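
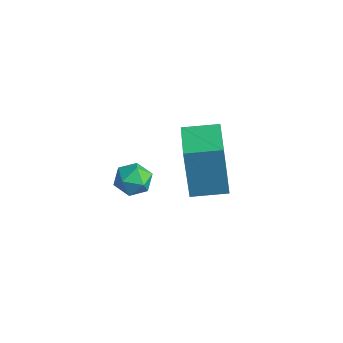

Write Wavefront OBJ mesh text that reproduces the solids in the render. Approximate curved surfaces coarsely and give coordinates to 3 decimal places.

v -0.385 -1.112 -1.561
v -0.189 -1.434 -2.205
v -1.111 -2.046 -1.315
v -0.915 -2.368 -1.959
v -0.418 -2.309 -1.405
v 0.03 -1.732 -1.557
v -1.33 -1.748 -1.963
v -0.882 -1.171 -2.115
v -0.773 -1.827 -2.454
v -0.21 -2.174 -2.109
v -1.09 -1.306 -1.411
v -0.527 -1.653 -1.066
v 2.153 -1.356 0.779
v 1.965 -1.486 2.927
v 2.794 -0.255 0.902
v 2.606 -0.384 3.05
v 3.514 -2.156 0.85
v 3.326 -2.285 2.998
v 4.155 -1.054 0.973
v 3.967 -1.184 3.121
f 1 12 6
f 1 6 2
f 1 2 8
f 1 8 11
f 1 11 12
f 2 6 10
f 6 12 5
f 12 11 3
f 11 8 7
f 8 2 9
f 4 10 5
f 4 5 3
f 4 3 7
f 4 7 9
f 4 9 10
f 5 10 6
f 3 5 12
f 7 3 11
f 9 7 8
f 10 9 2
f 14 16 13
f 17 14 13
f 13 16 15
f 15 17 13
f 14 20 16
f 18 14 17
f 18 20 14
f 16 20 15
f 19 17 15
f 15 20 19
f 19 18 17
f 20 18 19



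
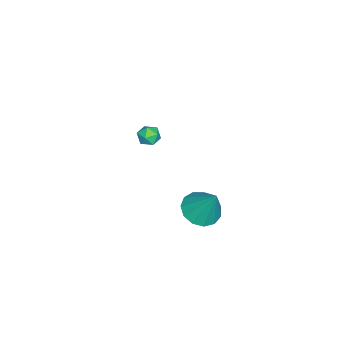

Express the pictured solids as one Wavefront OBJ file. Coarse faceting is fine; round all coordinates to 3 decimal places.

v -4.314 -3.056 -1.154
v -4.018 -2.752 -1.743
v -3.582 -3.968 -1.257
v -3.286 -3.664 -1.846
v -3.182 -3.366 -1.193
v -3.634 -2.802 -1.129
v -3.966 -3.918 -1.871
v -4.418 -3.354 -1.807
v -3.803 -3.285 -2.186
v -3.319 -2.944 -1.767
v -4.281 -3.776 -1.233
v -3.797 -3.435 -0.814
v 3.155 1.753 0.016
v 4.211 1.627 -0.225
v 3.685 2.687 1.844
v 4.045 2.171 -0.455
v 3.596 2.583 -0.536
v 3.008 2.731 -0.441
v 2.466 2.569 -0.201
v 2.143 2.147 0.107
v 2.142 1.601 0.387
v 2.462 1.102 0.549
v 3.003 0.81 0.542
v 3.591 0.818 0.367
v 4.042 1.122 0.082
f 1 12 6
f 1 6 2
f 1 2 8
f 1 8 11
f 1 11 12
f 2 6 10
f 6 12 5
f 12 11 3
f 11 8 7
f 8 2 9
f 4 10 5
f 4 5 3
f 4 3 7
f 4 7 9
f 4 9 10
f 5 10 6
f 3 5 12
f 7 3 11
f 9 7 8
f 10 9 2
f 14 13 16
f 14 16 15
f 16 13 17
f 16 17 15
f 17 13 18
f 17 18 15
f 18 13 19
f 18 19 15
f 19 13 20
f 19 20 15
f 20 13 21
f 20 21 15
f 21 13 22
f 21 22 15
f 22 13 23
f 22 23 15
f 23 13 24
f 23 24 15
f 24 13 25
f 24 25 15
f 25 13 14
f 25 14 15



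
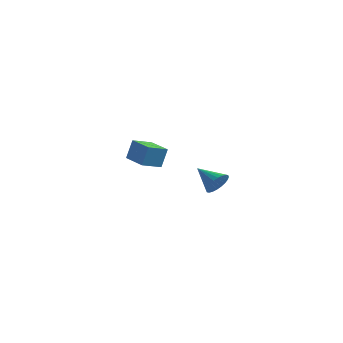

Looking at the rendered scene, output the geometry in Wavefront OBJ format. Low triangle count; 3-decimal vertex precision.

v 4.026 -2.707 1.187
v 4.436 -2.25 1.745
v 2.614 -2.373 1.953
v 4.367 -2.028 1.52
v 4.246 -1.909 1.244
v 4.091 -1.911 0.96
v 3.926 -2.035 0.71
v 3.776 -2.261 0.533
v 3.665 -2.555 0.455
v 3.608 -2.872 0.489
v 3.615 -3.164 0.63
v 3.684 -3.387 0.855
v 3.806 -3.505 1.13
v 3.961 -3.503 1.415
v 4.125 -3.379 1.665
v 4.275 -3.153 1.842
v 4.387 -2.859 1.919
v 4.443 -2.542 1.885
v -5.154 3.406 -0.746
v -4.936 3.805 0.61
v -4.492 4.579 -1.197
v -4.274 4.977 0.159
v -3.586 2.523 -0.739
v -3.368 2.921 0.617
v -2.924 3.695 -1.19
v -2.706 4.094 0.166
f 2 1 4
f 2 4 3
f 4 1 5
f 4 5 3
f 5 1 6
f 5 6 3
f 6 1 7
f 6 7 3
f 7 1 8
f 7 8 3
f 8 1 9
f 8 9 3
f 9 1 10
f 9 10 3
f 10 1 11
f 10 11 3
f 11 1 12
f 11 12 3
f 12 1 13
f 12 13 3
f 13 1 14
f 13 14 3
f 14 1 15
f 14 15 3
f 15 1 16
f 15 16 3
f 16 1 17
f 16 17 3
f 17 1 18
f 17 18 3
f 18 1 2
f 18 2 3
f 20 22 19
f 23 20 19
f 19 22 21
f 21 23 19
f 20 26 22
f 24 20 23
f 24 26 20
f 22 26 21
f 25 23 21
f 21 26 25
f 25 24 23
f 26 24 25



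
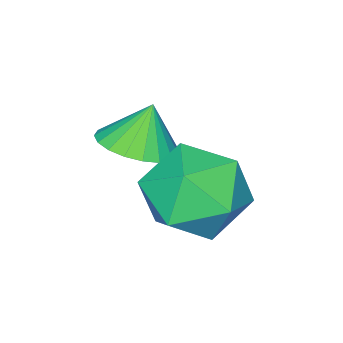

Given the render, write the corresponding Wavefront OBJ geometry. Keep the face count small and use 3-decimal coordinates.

v 0.36 3.836 0.263
v 1.208 4.383 -0.385
v 0.612 2.217 -0.775
v 1.46 2.764 -1.423
v 1.662 2.501 -0.271
v 1.506 3.502 0.37
v 0.314 3.098 -1.53
v 0.158 4.099 -0.889
v 1.179 3.927 -1.493
v 2.012 3.558 -0.715
v -0.192 3.042 -0.445
v 0.641 2.673 0.333
v 1.178 2.062 0.295
v 1.722 2.688 0.481
v 0.782 2.118 1.265
v 1.444 2.867 0.357
v 1.12 2.907 0.222
v 0.805 2.801 0.1
v 0.556 2.567 0.012
v 0.413 2.246 -0.028
v 0.403 1.893 -0.012
v 0.527 1.569 0.057
v 0.764 1.331 0.167
v 1.072 1.219 0.299
v 1.399 1.253 0.431
v 1.687 1.427 0.538
v 1.887 1.71 0.604
v 1.965 2.055 0.616
v 1.907 2.401 0.573
f 1 12 6
f 1 6 2
f 1 2 8
f 1 8 11
f 1 11 12
f 2 6 10
f 6 12 5
f 12 11 3
f 11 8 7
f 8 2 9
f 4 10 5
f 4 5 3
f 4 3 7
f 4 7 9
f 4 9 10
f 5 10 6
f 3 5 12
f 7 3 11
f 9 7 8
f 10 9 2
f 14 13 16
f 14 16 15
f 16 13 17
f 16 17 15
f 17 13 18
f 17 18 15
f 18 13 19
f 18 19 15
f 19 13 20
f 19 20 15
f 20 13 21
f 20 21 15
f 21 13 22
f 21 22 15
f 22 13 23
f 22 23 15
f 23 13 24
f 23 24 15
f 24 13 25
f 24 25 15
f 25 13 26
f 25 26 15
f 26 13 27
f 26 27 15
f 27 13 28
f 27 28 15
f 28 13 29
f 28 29 15
f 29 13 14
f 29 14 15



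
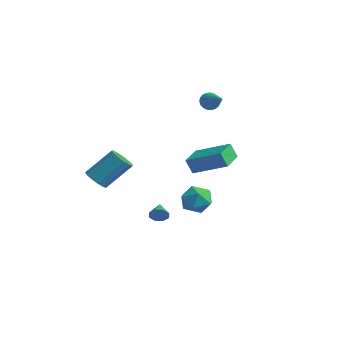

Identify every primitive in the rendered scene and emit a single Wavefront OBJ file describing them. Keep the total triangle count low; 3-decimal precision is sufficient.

v -0.921 4.01 2.491
v -0.664 4.2 1.984
v 0.541 3.73 3.129
v -0.68 4.411 2.115
v -0.739 4.553 2.312
v -0.829 4.601 2.54
v -0.935 4.547 2.759
v -1.039 4.4 2.932
v -1.122 4.186 3.029
v -1.171 3.941 3.032
v -1.176 3.708 2.943
v -1.138 3.528 2.775
v -1.062 3.431 2.558
v -0.961 3.434 2.329
v -0.854 3.537 2.129
v -0.759 3.722 1.991
v -0.691 3.956 1.94
v -0.669 -3.391 -1.38
v -0.257 -3.927 -1.054
v 0.28 -2.665 0.345
v -0.131 -2.129 0.02
v -0.016 -3.753 -1.304
v 0.521 -2.49 0.095
v 0.05 -3.482 -1.574
v 0.588 -2.22 -0.175
v -0.077 -3.187 -1.792
v 0.461 -1.924 -0.393
v -0.362 -2.946 -1.899
v 0.176 -1.684 -0.5
v -0.729 -2.825 -1.868
v -0.191 -1.562 -0.468
v -1.08 -2.855 -1.705
v -0.543 -1.593 -0.306
v -1.321 -3.03 -1.455
v -0.784 -1.767 -0.056
v -1.388 -3.3 -1.185
v -0.85 -2.038 0.214
v -1.261 -3.596 -0.967
v -0.723 -2.333 0.432
v -0.976 -3.836 -0.86
v -0.438 -2.574 0.539
v -0.609 -3.958 -0.892
v -0.071 -2.695 0.508
v 1.197 1.98 -0.891
v 0.93 1.724 -0.016
v 2.812 2.971 -0.108
v 2.545 2.715 0.767
v 2.035 0.705 -1.007
v 1.768 0.449 -0.132
v 3.65 1.696 -0.224
v 3.383 1.44 0.651
v -0.45 1.877 -3.735
v -0.124 2.432 -4.485
v 1.024 1.848 -3.115
v 1.35 2.403 -3.865
v 0.742 2.792 -3.19
v -0.169 2.81 -3.573
v 1.069 1.47 -4.027
v 0.158 1.488 -4.41
v 0.815 2.181 -4.665
v 0.613 2.998 -4.148
v 0.287 1.282 -3.452
v 0.085 2.099 -2.935
v 2.961 -2.053 -2.947
v 3.237 -1.98 -2.489
v 2.219 -1.467 -2.593
v 3.326 -1.695 -2.774
v 3.202 -1.619 -3.161
v 2.936 -1.798 -3.422
v 2.685 -2.126 -3.406
v 2.596 -2.411 -3.12
v 2.721 -2.487 -2.734
v 2.986 -2.308 -2.472
f 2 1 4
f 2 4 3
f 4 1 5
f 4 5 3
f 5 1 6
f 5 6 3
f 6 1 7
f 6 7 3
f 7 1 8
f 7 8 3
f 8 1 9
f 8 9 3
f 9 1 10
f 9 10 3
f 10 1 11
f 10 11 3
f 11 1 12
f 11 12 3
f 12 1 13
f 12 13 3
f 13 1 14
f 13 14 3
f 14 1 15
f 14 15 3
f 15 1 16
f 15 16 3
f 16 1 17
f 16 17 3
f 17 1 2
f 17 2 3
f 19 18 22
f 19 22 20
f 20 22 23
f 20 23 21
f 22 18 24
f 22 24 23
f 23 24 25
f 23 25 21
f 24 18 26
f 24 26 25
f 25 26 27
f 25 27 21
f 26 18 28
f 26 28 27
f 27 28 29
f 27 29 21
f 28 18 30
f 28 30 29
f 29 30 31
f 29 31 21
f 30 18 32
f 30 32 31
f 31 32 33
f 31 33 21
f 32 18 34
f 32 34 33
f 33 34 35
f 33 35 21
f 34 18 36
f 34 36 35
f 35 36 37
f 35 37 21
f 36 18 38
f 36 38 37
f 37 38 39
f 37 39 21
f 38 18 40
f 38 40 39
f 39 40 41
f 39 41 21
f 40 18 42
f 40 42 41
f 41 42 43
f 41 43 21
f 42 18 19
f 42 19 43
f 43 19 20
f 43 20 21
f 45 47 44
f 48 45 44
f 44 47 46
f 46 48 44
f 45 51 47
f 49 45 48
f 49 51 45
f 47 51 46
f 50 48 46
f 46 51 50
f 50 49 48
f 51 49 50
f 52 63 57
f 52 57 53
f 52 53 59
f 52 59 62
f 52 62 63
f 53 57 61
f 57 63 56
f 63 62 54
f 62 59 58
f 59 53 60
f 55 61 56
f 55 56 54
f 55 54 58
f 55 58 60
f 55 60 61
f 56 61 57
f 54 56 63
f 58 54 62
f 60 58 59
f 61 60 53
f 65 64 67
f 65 67 66
f 67 64 68
f 67 68 66
f 68 64 69
f 68 69 66
f 69 64 70
f 69 70 66
f 70 64 71
f 70 71 66
f 71 64 72
f 71 72 66
f 72 64 73
f 72 73 66
f 73 64 65
f 73 65 66



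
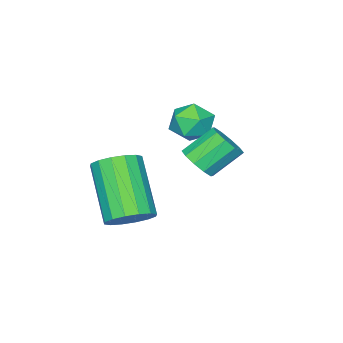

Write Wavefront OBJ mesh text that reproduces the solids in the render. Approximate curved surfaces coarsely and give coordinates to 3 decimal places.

v 1.191 0.364 3.582
v 1.585 0.283 4.027
v 0.842 0.735 4.764
v 0.449 0.816 4.318
v 1.644 0.619 3.882
v 0.901 1.071 4.619
v 1.531 0.857 3.621
v 0.788 1.309 4.358
v 1.288 0.907 3.346
v 0.545 1.359 4.083
v 1.008 0.75 3.16
v 0.265 1.202 3.897
v 0.798 0.445 3.136
v 0.055 0.897 3.873
v 0.739 0.109 3.281
v -0.004 0.561 4.018
v 0.852 -0.129 3.542
v 0.109 0.323 4.279
v 1.095 -0.179 3.817
v 0.352 0.273 4.554
v 1.375 -0.022 4.003
v 0.632 0.43 4.74
v 1.882 -1.417 0.952
v 2.556 -1.467 1.278
v 1.752 -2.693 2.753
v 1.078 -2.643 2.428
v 2.387 -1.158 1.442
v 1.583 -2.384 2.918
v 2.083 -0.919 1.476
v 1.28 -2.145 2.951
v 1.726 -0.813 1.369
v 0.922 -2.039 2.844
v 1.41 -0.869 1.15
v 0.606 -2.095 2.626
v 1.22 -1.072 0.878
v 0.416 -2.298 2.354
v 1.208 -1.367 0.627
v 0.404 -2.593 2.102
v 1.377 -1.676 0.462
v 0.573 -2.902 1.938
v 1.68 -1.915 0.429
v 0.877 -3.141 1.904
v 2.038 -2.021 0.536
v 1.234 -3.247 2.011
v 2.354 -1.965 0.754
v 1.55 -3.191 2.23
v 2.544 -1.762 1.026
v 1.74 -2.988 2.502
v -0.643 -1.045 3.911
v -0.282 -1.316 3.33
v -1.538 -1.804 3.71
v -1.177 -2.075 3.129
v -0.924 -2.197 3.809
v -0.371 -1.728 3.934
v -1.449 -1.392 3.106
v -0.896 -0.923 3.231
v -0.78 -1.531 2.833
v -0.456 -2.029 3.267
v -1.364 -1.091 3.773
v -1.04 -1.589 4.207
f 2 1 5
f 2 5 3
f 3 5 6
f 3 6 4
f 5 1 7
f 5 7 6
f 6 7 8
f 6 8 4
f 7 1 9
f 7 9 8
f 8 9 10
f 8 10 4
f 9 1 11
f 9 11 10
f 10 11 12
f 10 12 4
f 11 1 13
f 11 13 12
f 12 13 14
f 12 14 4
f 13 1 15
f 13 15 14
f 14 15 16
f 14 16 4
f 15 1 17
f 15 17 16
f 16 17 18
f 16 18 4
f 17 1 19
f 17 19 18
f 18 19 20
f 18 20 4
f 19 1 21
f 19 21 20
f 20 21 22
f 20 22 4
f 21 1 2
f 21 2 22
f 22 2 3
f 22 3 4
f 24 23 27
f 24 27 25
f 25 27 28
f 25 28 26
f 27 23 29
f 27 29 28
f 28 29 30
f 28 30 26
f 29 23 31
f 29 31 30
f 30 31 32
f 30 32 26
f 31 23 33
f 31 33 32
f 32 33 34
f 32 34 26
f 33 23 35
f 33 35 34
f 34 35 36
f 34 36 26
f 35 23 37
f 35 37 36
f 36 37 38
f 36 38 26
f 37 23 39
f 37 39 38
f 38 39 40
f 38 40 26
f 39 23 41
f 39 41 40
f 40 41 42
f 40 42 26
f 41 23 43
f 41 43 42
f 42 43 44
f 42 44 26
f 43 23 45
f 43 45 44
f 44 45 46
f 44 46 26
f 45 23 47
f 45 47 46
f 46 47 48
f 46 48 26
f 47 23 24
f 47 24 48
f 48 24 25
f 48 25 26
f 49 60 54
f 49 54 50
f 49 50 56
f 49 56 59
f 49 59 60
f 50 54 58
f 54 60 53
f 60 59 51
f 59 56 55
f 56 50 57
f 52 58 53
f 52 53 51
f 52 51 55
f 52 55 57
f 52 57 58
f 53 58 54
f 51 53 60
f 55 51 59
f 57 55 56
f 58 57 50



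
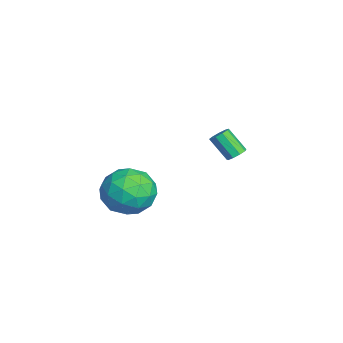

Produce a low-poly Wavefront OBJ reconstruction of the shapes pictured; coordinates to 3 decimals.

v -3.079 3.907 -0.32
v -2.619 3.71 -0.223
v -3.141 2.996 0.797
v -3.601 3.193 0.7
v -2.664 4.003 -0.04
v -3.186 3.29 0.98
v -2.903 4.252 0.011
v -3.425 3.538 1.032
v -3.225 4.339 -0.092
v -3.746 3.626 0.928
v -3.478 4.224 -0.302
v -4 3.51 0.718
v -3.545 3.96 -0.521
v -4.067 3.247 0.499
v -3.394 3.672 -0.645
v -3.915 2.958 0.375
v -3.095 3.493 -0.618
v -3.617 2.779 0.402
v -2.789 3.508 -0.451
v -3.311 2.794 0.569
v 1.281 -0.344 -0.134
v 2.473 -0.686 -0.12
v 0.967 -1.374 1.56
v 2.159 -1.716 1.574
v 1.851 -0.532 1.782
v 2.045 0.104 0.734
v 1.395 -2.164 0.706
v 1.589 -1.528 -0.342
v 2.544 -1.811 0.398
v 2.826 -0.802 1.064
v 0.614 -1.258 0.376
v 0.896 -0.249 1.042
v 1.905 -0.425 -0.276
v 1.535 -1.635 1.716
v 1.354 -0.939 1.838
v 2.055 -1.14 1.846
v 1.653 0.04 0.226
v 2.354 -0.161 0.234
v 1.988 -0.07 1.353
v 1.086 -1.899 1.206
v 1.787 -2.1 1.214
v 1.385 -0.92 -0.406
v 2.086 -1.121 -0.398
v 1.452 -1.99 0.087
v 2.647 -1.287 0.037
v 2.463 -1.892 1.033
v 2.014 -2.156 0.523
v 2.128 -1.782 -0.093
v 2.813 -0.694 0.428
v 2.628 -1.299 1.424
v 2.447 -0.603 1.546
v 2.561 -0.229 0.93
v 2.854 -1.355 0.733
v 0.812 -0.761 0.016
v 0.627 -1.366 1.012
v 0.879 -1.831 0.51
v 0.993 -1.457 -0.106
v 0.977 -0.168 0.407
v 0.793 -0.773 1.403
v 1.312 -0.278 1.533
v 1.426 0.096 0.917
v 0.586 -0.705 0.707
f 2 1 5
f 2 5 3
f 3 5 6
f 3 6 4
f 5 1 7
f 5 7 6
f 6 7 8
f 6 8 4
f 7 1 9
f 7 9 8
f 8 9 10
f 8 10 4
f 9 1 11
f 9 11 10
f 10 11 12
f 10 12 4
f 11 1 13
f 11 13 12
f 12 13 14
f 12 14 4
f 13 1 15
f 13 15 14
f 14 15 16
f 14 16 4
f 15 1 17
f 15 17 16
f 16 17 18
f 16 18 4
f 17 1 19
f 17 19 18
f 18 19 20
f 18 20 4
f 19 1 2
f 19 2 20
f 20 2 3
f 20 3 4
f 21 58 37
f 58 32 61
f 37 61 26
f 58 61 37
f 21 37 33
f 37 26 38
f 33 38 22
f 37 38 33
f 21 33 42
f 33 22 43
f 42 43 28
f 33 43 42
f 21 42 54
f 42 28 57
f 54 57 31
f 42 57 54
f 21 54 58
f 54 31 62
f 58 62 32
f 54 62 58
f 22 38 49
f 38 26 52
f 49 52 30
f 38 52 49
f 26 61 39
f 61 32 60
f 39 60 25
f 61 60 39
f 32 62 59
f 62 31 55
f 59 55 23
f 62 55 59
f 31 57 56
f 57 28 44
f 56 44 27
f 57 44 56
f 28 43 48
f 43 22 45
f 48 45 29
f 43 45 48
f 24 50 36
f 50 30 51
f 36 51 25
f 50 51 36
f 24 36 34
f 36 25 35
f 34 35 23
f 36 35 34
f 24 34 41
f 34 23 40
f 41 40 27
f 34 40 41
f 24 41 46
f 41 27 47
f 46 47 29
f 41 47 46
f 24 46 50
f 46 29 53
f 50 53 30
f 46 53 50
f 25 51 39
f 51 30 52
f 39 52 26
f 51 52 39
f 23 35 59
f 35 25 60
f 59 60 32
f 35 60 59
f 27 40 56
f 40 23 55
f 56 55 31
f 40 55 56
f 29 47 48
f 47 27 44
f 48 44 28
f 47 44 48
f 30 53 49
f 53 29 45
f 49 45 22
f 53 45 49



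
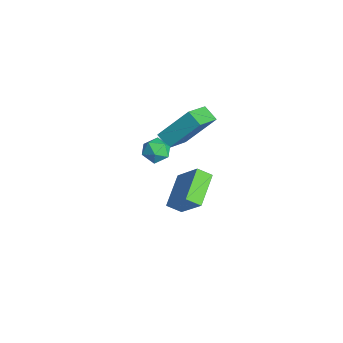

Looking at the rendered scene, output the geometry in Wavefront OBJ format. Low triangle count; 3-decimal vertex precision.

v 2.699 0.087 2.137
v 3.101 0.524 1.72
v 3.279 -0.844 1.72
v 3.681 -0.407 1.303
v 3.762 -0.397 2.024
v 3.404 0.179 2.282
v 2.976 -0.499 1.158
v 2.618 0.077 1.416
v 3.272 0.162 1.115
v 3.758 0.225 1.65
v 2.622 -0.545 1.79
v 3.108 -0.482 2.325
v 1.256 1.907 -0.096
v 0.544 1.601 0.322
v 1.584 3.273 1.465
v 0.872 2.968 1.882
v 2.208 0.772 0.698
v 1.496 0.467 1.115
v 2.536 2.139 2.258
v 1.824 1.833 2.676
v 0.342 2.595 -4.275
v 0.072 1.932 -3.816
v 1.525 3.146 -2.786
v 1.255 2.483 -2.327
v 1.705 1.557 -4.973
v 1.435 0.894 -4.514
v 2.888 2.108 -3.484
v 2.618 1.445 -3.025
f 1 12 6
f 1 6 2
f 1 2 8
f 1 8 11
f 1 11 12
f 2 6 10
f 6 12 5
f 12 11 3
f 11 8 7
f 8 2 9
f 4 10 5
f 4 5 3
f 4 3 7
f 4 7 9
f 4 9 10
f 5 10 6
f 3 5 12
f 7 3 11
f 9 7 8
f 10 9 2
f 14 16 13
f 17 14 13
f 13 16 15
f 15 17 13
f 14 20 16
f 18 14 17
f 18 20 14
f 16 20 15
f 19 17 15
f 15 20 19
f 19 18 17
f 20 18 19
f 22 24 21
f 25 22 21
f 21 24 23
f 23 25 21
f 22 28 24
f 26 22 25
f 26 28 22
f 24 28 23
f 27 25 23
f 23 28 27
f 27 26 25
f 28 26 27



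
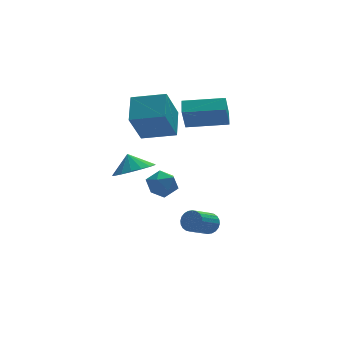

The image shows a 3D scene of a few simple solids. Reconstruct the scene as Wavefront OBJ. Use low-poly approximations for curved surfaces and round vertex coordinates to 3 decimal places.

v 1.86 2.346 2.137
v 2.341 3.703 2.984
v 0.28 3.143 1.757
v 0.761 4.5 2.603
v 2.699 3.16 0.357
v 3.18 4.517 1.203
v 1.119 3.957 -0.024
v 1.6 5.314 0.823
v -0.017 1.21 -0.65
v 0.595 2.05 -0.979
v -0.203 1.69 0.23
v 0.117 2.171 -1.146
v -0.393 2.073 -1.2
v -0.816 1.776 -1.128
v -1.056 1.35 -0.947
v -1.058 0.892 -0.697
v -0.822 0.506 -0.437
v -0.401 0.282 -0.226
v 0.108 0.271 -0.111
v 0.589 0.474 -0.121
v 0.93 0.846 -0.251
v 1.055 1.302 -0.473
v 0.934 1.736 -0.736
v 3.013 2.778 1.037
v 2.66 2.259 2.366
v 3.252 3.563 1.407
v 2.898 3.043 2.736
v 5.002 2.057 1.284
v 4.648 1.537 2.613
v 5.24 2.841 1.654
v 4.887 2.322 2.983
v 3.249 -0.227 -4.072
v 3.64 -0.691 -3.903
v 2.562 -1.338 -3.18
v 2.171 -0.873 -3.348
v 3.67 -0.534 -3.717
v 2.592 -1.18 -2.994
v 3.636 -0.329 -3.585
v 2.558 -0.975 -2.862
v 3.543 -0.109 -3.527
v 2.465 -0.755 -2.804
v 3.406 0.093 -3.552
v 2.328 -0.553 -2.829
v 3.244 0.246 -3.656
v 2.166 -0.4 -2.933
v 3.083 0.328 -3.823
v 2.005 -0.318 -3.1
v 2.948 0.325 -4.028
v 1.87 -0.321 -3.305
v 2.858 0.238 -4.24
v 1.78 -0.409 -3.517
v 2.828 0.08 -4.426
v 1.75 -0.566 -3.703
v 2.862 -0.125 -4.558
v 1.784 -0.771 -3.835
v 2.955 -0.345 -4.616
v 1.877 -0.991 -3.893
v 3.092 -0.547 -4.591
v 2.014 -1.193 -3.868
v 3.254 -0.7 -4.487
v 2.176 -1.346 -3.764
v 3.415 -0.782 -4.32
v 2.337 -1.428 -3.597
v 3.55 -0.779 -4.115
v 2.472 -1.425 -3.392
v -0.254 -1.616 0.23
v 0.377 -1.114 0.029
v 0.503 -2.686 -0.069
v 1.134 -2.184 -0.27
v 0.893 -2.253 0.523
v 0.426 -1.591 0.707
v 0.454 -2.209 -0.747
v -0.013 -1.547 -0.563
v 0.815 -1.48 -0.575
v 1.086 -1.508 0.21
v -0.206 -2.292 -0.25
v 0.065 -2.32 0.535
f 2 4 1
f 5 2 1
f 1 4 3
f 3 5 1
f 2 8 4
f 6 2 5
f 6 8 2
f 4 8 3
f 7 5 3
f 3 8 7
f 7 6 5
f 8 6 7
f 10 9 12
f 10 12 11
f 12 9 13
f 12 13 11
f 13 9 14
f 13 14 11
f 14 9 15
f 14 15 11
f 15 9 16
f 15 16 11
f 16 9 17
f 16 17 11
f 17 9 18
f 17 18 11
f 18 9 19
f 18 19 11
f 19 9 20
f 19 20 11
f 20 9 21
f 20 21 11
f 21 9 22
f 21 22 11
f 22 9 23
f 22 23 11
f 23 9 10
f 23 10 11
f 25 27 24
f 28 25 24
f 24 27 26
f 26 28 24
f 25 31 27
f 29 25 28
f 29 31 25
f 27 31 26
f 30 28 26
f 26 31 30
f 30 29 28
f 31 29 30
f 33 32 36
f 33 36 34
f 34 36 37
f 34 37 35
f 36 32 38
f 36 38 37
f 37 38 39
f 37 39 35
f 38 32 40
f 38 40 39
f 39 40 41
f 39 41 35
f 40 32 42
f 40 42 41
f 41 42 43
f 41 43 35
f 42 32 44
f 42 44 43
f 43 44 45
f 43 45 35
f 44 32 46
f 44 46 45
f 45 46 47
f 45 47 35
f 46 32 48
f 46 48 47
f 47 48 49
f 47 49 35
f 48 32 50
f 48 50 49
f 49 50 51
f 49 51 35
f 50 32 52
f 50 52 51
f 51 52 53
f 51 53 35
f 52 32 54
f 52 54 53
f 53 54 55
f 53 55 35
f 54 32 56
f 54 56 55
f 55 56 57
f 55 57 35
f 56 32 58
f 56 58 57
f 57 58 59
f 57 59 35
f 58 32 60
f 58 60 59
f 59 60 61
f 59 61 35
f 60 32 62
f 60 62 61
f 61 62 63
f 61 63 35
f 62 32 64
f 62 64 63
f 63 64 65
f 63 65 35
f 64 32 33
f 64 33 65
f 65 33 34
f 65 34 35
f 66 77 71
f 66 71 67
f 66 67 73
f 66 73 76
f 66 76 77
f 67 71 75
f 71 77 70
f 77 76 68
f 76 73 72
f 73 67 74
f 69 75 70
f 69 70 68
f 69 68 72
f 69 72 74
f 69 74 75
f 70 75 71
f 68 70 77
f 72 68 76
f 74 72 73
f 75 74 67



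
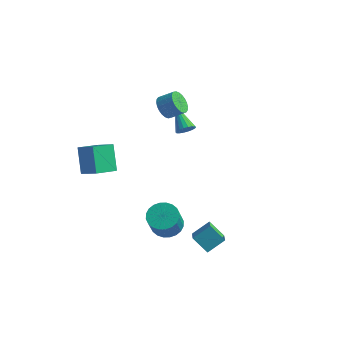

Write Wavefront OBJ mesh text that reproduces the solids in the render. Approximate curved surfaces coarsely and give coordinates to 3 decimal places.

v -2.088 2.541 3.075
v -1.615 2.424 2.479
v -0.818 2.742 3.049
v -1.292 2.859 3.645
v -1.696 2.71 2.434
v -0.9 3.028 3.004
v -1.838 2.97 2.486
v -1.041 3.287 3.057
v -2.017 3.165 2.628
v -1.22 3.482 3.199
v -2.207 3.264 2.838
v -1.411 3.582 3.409
v -2.379 3.254 3.084
v -1.583 3.572 3.655
v -2.507 3.135 3.329
v -1.711 3.453 3.9
v -2.571 2.926 3.535
v -1.775 3.243 4.105
v -2.562 2.658 3.671
v -1.765 2.976 4.241
v -2.48 2.372 3.716
v -1.684 2.69 4.286
v -2.339 2.113 3.663
v -1.542 2.43 4.234
v -2.16 1.918 3.521
v -1.363 2.235 4.092
v -1.969 1.818 3.311
v -1.173 2.136 3.882
v -1.797 1.828 3.065
v -1.001 2.146 3.636
v -1.669 1.947 2.82
v -0.873 2.265 3.391
v -1.605 2.157 2.615
v -0.809 2.474 3.185
v 1.056 -2.189 -2.143
v 1.763 -1.663 -1.957
v 2.01 -2.485 -0.571
v 1.304 -3.011 -0.757
v 1.502 -1.484 -1.804
v 1.749 -2.306 -0.419
v 1.173 -1.413 -1.703
v 1.421 -2.235 -0.317
v 0.827 -1.459 -1.669
v 1.074 -2.281 -0.283
v 0.516 -1.617 -1.707
v 0.763 -2.439 -0.321
v 0.286 -1.862 -1.811
v 0.534 -2.684 -0.425
v 0.174 -2.156 -1.966
v 0.422 -2.978 -0.58
v 0.197 -2.456 -2.148
v 0.444 -3.278 -0.762
v 0.35 -2.715 -2.329
v 0.597 -3.537 -0.943
v 0.611 -2.894 -2.481
v 0.858 -3.716 -1.096
v 0.939 -2.965 -2.583
v 1.187 -3.787 -1.197
v 1.286 -2.919 -2.617
v 1.533 -3.741 -1.231
v 1.597 -2.761 -2.579
v 1.844 -3.583 -1.193
v 1.826 -2.516 -2.475
v 2.074 -3.338 -1.089
v 1.938 -2.222 -2.32
v 2.186 -3.044 -0.934
v 1.916 -1.922 -2.138
v 2.163 -2.744 -0.752
v -4.359 -2.54 2.125
v -3.194 -2.784 2.823
v -3.873 -1.331 1.737
v -2.708 -1.575 2.435
v -3.672 -3.265 0.725
v -2.507 -3.509 1.423
v -3.186 -2.056 0.337
v -2.021 -2.3 1.035
v -1.137 3.238 1.137
v -0.741 3.661 1.252
v -2.403 4.122 2.243
v -0.864 3.752 1.038
v -1.041 3.742 0.844
v -1.237 3.631 0.708
v -1.413 3.443 0.657
v -1.534 3.215 0.701
v -1.576 2.99 0.831
v -1.532 2.816 1.022
v -1.409 2.724 1.235
v -1.232 2.735 1.429
v -1.037 2.845 1.565
v -0.861 3.033 1.616
v -0.739 3.262 1.572
v -0.697 3.486 1.442
v 3.451 -2.064 -3.115
v 2.57 -2.112 -2.316
v 4.022 -1.255 -2.437
v 3.142 -1.303 -1.638
v 4.078 -3.037 -2.482
v 3.198 -3.085 -1.683
v 4.65 -2.228 -1.804
v 3.769 -2.276 -1.005
f 2 1 5
f 2 5 3
f 3 5 6
f 3 6 4
f 5 1 7
f 5 7 6
f 6 7 8
f 6 8 4
f 7 1 9
f 7 9 8
f 8 9 10
f 8 10 4
f 9 1 11
f 9 11 10
f 10 11 12
f 10 12 4
f 11 1 13
f 11 13 12
f 12 13 14
f 12 14 4
f 13 1 15
f 13 15 14
f 14 15 16
f 14 16 4
f 15 1 17
f 15 17 16
f 16 17 18
f 16 18 4
f 17 1 19
f 17 19 18
f 18 19 20
f 18 20 4
f 19 1 21
f 19 21 20
f 20 21 22
f 20 22 4
f 21 1 23
f 21 23 22
f 22 23 24
f 22 24 4
f 23 1 25
f 23 25 24
f 24 25 26
f 24 26 4
f 25 1 27
f 25 27 26
f 26 27 28
f 26 28 4
f 27 1 29
f 27 29 28
f 28 29 30
f 28 30 4
f 29 1 31
f 29 31 30
f 30 31 32
f 30 32 4
f 31 1 33
f 31 33 32
f 32 33 34
f 32 34 4
f 33 1 2
f 33 2 34
f 34 2 3
f 34 3 4
f 36 35 39
f 36 39 37
f 37 39 40
f 37 40 38
f 39 35 41
f 39 41 40
f 40 41 42
f 40 42 38
f 41 35 43
f 41 43 42
f 42 43 44
f 42 44 38
f 43 35 45
f 43 45 44
f 44 45 46
f 44 46 38
f 45 35 47
f 45 47 46
f 46 47 48
f 46 48 38
f 47 35 49
f 47 49 48
f 48 49 50
f 48 50 38
f 49 35 51
f 49 51 50
f 50 51 52
f 50 52 38
f 51 35 53
f 51 53 52
f 52 53 54
f 52 54 38
f 53 35 55
f 53 55 54
f 54 55 56
f 54 56 38
f 55 35 57
f 55 57 56
f 56 57 58
f 56 58 38
f 57 35 59
f 57 59 58
f 58 59 60
f 58 60 38
f 59 35 61
f 59 61 60
f 60 61 62
f 60 62 38
f 61 35 63
f 61 63 62
f 62 63 64
f 62 64 38
f 63 35 65
f 63 65 64
f 64 65 66
f 64 66 38
f 65 35 67
f 65 67 66
f 66 67 68
f 66 68 38
f 67 35 36
f 67 36 68
f 68 36 37
f 68 37 38
f 70 72 69
f 73 70 69
f 69 72 71
f 71 73 69
f 70 76 72
f 74 70 73
f 74 76 70
f 72 76 71
f 75 73 71
f 71 76 75
f 75 74 73
f 76 74 75
f 78 77 80
f 78 80 79
f 80 77 81
f 80 81 79
f 81 77 82
f 81 82 79
f 82 77 83
f 82 83 79
f 83 77 84
f 83 84 79
f 84 77 85
f 84 85 79
f 85 77 86
f 85 86 79
f 86 77 87
f 86 87 79
f 87 77 88
f 87 88 79
f 88 77 89
f 88 89 79
f 89 77 90
f 89 90 79
f 90 77 91
f 90 91 79
f 91 77 92
f 91 92 79
f 92 77 78
f 92 78 79
f 94 96 93
f 97 94 93
f 93 96 95
f 95 97 93
f 94 100 96
f 98 94 97
f 98 100 94
f 96 100 95
f 99 97 95
f 95 100 99
f 99 98 97
f 100 98 99



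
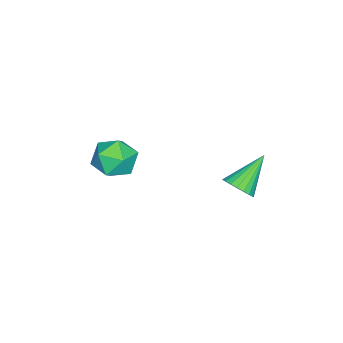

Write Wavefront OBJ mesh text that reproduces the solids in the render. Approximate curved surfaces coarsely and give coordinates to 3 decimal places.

v 0.442 2.806 -3.216
v 1.004 2.985 -2.632
v -1.102 3.434 -1.924
v 0.982 3.283 -2.804
v 0.866 3.499 -3.047
v 0.677 3.595 -3.319
v 0.448 3.555 -3.574
v 0.217 3.385 -3.767
v 0.026 3.115 -3.864
v -0.094 2.792 -3.85
v -0.121 2.471 -3.726
v -0.05 2.208 -3.514
v 0.106 2.048 -3.251
v 0.32 2.02 -2.981
v 0.555 2.127 -2.753
v 0.77 2.352 -2.604
v 0.929 2.655 -2.561
v 1.608 -2.152 -2.044
v 2.07 -2.795 -2.916
v -0.09 -2.965 -2.344
v 0.372 -3.608 -3.216
v 0.684 -3.818 -2.1
v 1.733 -3.315 -1.914
v 0.247 -2.445 -3.346
v 1.296 -1.942 -3.16
v 1.229 -2.976 -3.72
v 1.499 -3.825 -2.95
v 0.481 -1.935 -2.31
v 0.751 -2.784 -1.54
f 2 1 4
f 2 4 3
f 4 1 5
f 4 5 3
f 5 1 6
f 5 6 3
f 6 1 7
f 6 7 3
f 7 1 8
f 7 8 3
f 8 1 9
f 8 9 3
f 9 1 10
f 9 10 3
f 10 1 11
f 10 11 3
f 11 1 12
f 11 12 3
f 12 1 13
f 12 13 3
f 13 1 14
f 13 14 3
f 14 1 15
f 14 15 3
f 15 1 16
f 15 16 3
f 16 1 17
f 16 17 3
f 17 1 2
f 17 2 3
f 18 29 23
f 18 23 19
f 18 19 25
f 18 25 28
f 18 28 29
f 19 23 27
f 23 29 22
f 29 28 20
f 28 25 24
f 25 19 26
f 21 27 22
f 21 22 20
f 21 20 24
f 21 24 26
f 21 26 27
f 22 27 23
f 20 22 29
f 24 20 28
f 26 24 25
f 27 26 19



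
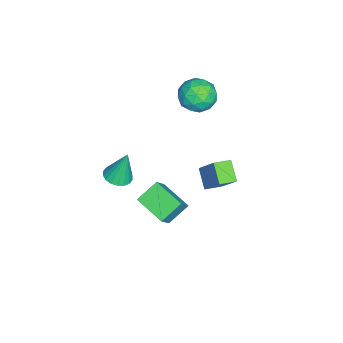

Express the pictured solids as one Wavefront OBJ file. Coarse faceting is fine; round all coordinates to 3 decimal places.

v 3.799 -1.559 0.988
v 4.477 -1.384 0.979
v 3.701 -1.101 2.632
v 4.336 -1.119 0.897
v 4.088 -0.941 0.833
v 3.784 -0.885 0.799
v 3.482 -0.963 0.803
v 3.243 -1.158 0.843
v 3.114 -1.433 0.912
v 3.121 -1.733 0.996
v 3.262 -1.999 1.078
v 3.509 -2.177 1.143
v 3.814 -2.233 1.176
v 4.115 -2.155 1.172
v 4.354 -1.959 1.132
v 4.483 -1.684 1.063
v 0.882 -0.154 -2.433
v 1.732 -0.292 -1.38
v 1.706 1.229 -2.916
v 2.555 1.091 -1.862
v 1.685 -0.891 -3.178
v 2.534 -1.029 -2.124
v 2.508 0.492 -3.66
v 3.358 0.354 -2.607
v -1.469 1.272 -4.988
v -2.32 0.781 -4.248
v -2.022 2.005 -5.137
v -2.872 1.514 -4.397
v -0.668 2.186 -3.463
v -1.518 1.695 -2.723
v -1.22 2.919 -3.612
v -2.071 2.428 -2.872
v -2.417 1.587 1.332
v -1.677 1.128 1.863
v -3.223 0.152 1.217
v -2.483 -0.307 1.748
v -3.099 0.365 2.206
v -2.6 1.252 2.278
v -2.3 0.028 0.802
v -1.801 0.915 0.874
v -1.604 0.165 1.536
v -2.098 0.373 2.404
v -2.802 0.907 0.676
v -3.296 1.115 1.544
v -1.976 1.483 1.608
v -2.924 -0.203 1.472
v -3.286 0.191 1.742
v -2.851 -0.078 2.054
v -2.519 1.556 1.851
v -2.084 1.286 2.164
v -2.92 0.838 2.365
v -2.816 -0.006 0.916
v -2.381 -0.276 1.229
v -2.049 1.358 1.026
v -1.614 1.089 1.338
v -1.98 0.442 0.715
v -1.498 0.648 1.728
v -1.973 -0.196 1.66
v -1.865 0.001 1.104
v -1.571 0.522 1.146
v -1.789 0.77 2.238
v -2.263 -0.074 2.17
v -2.625 0.321 2.439
v -2.332 0.843 2.481
v -1.746 0.204 2.045
v -2.637 1.354 0.91
v -3.111 0.51 0.842
v -2.568 0.437 0.599
v -2.275 0.959 0.641
v -2.927 1.476 1.42
v -3.402 0.632 1.352
v -3.329 0.758 1.934
v -3.035 1.279 1.976
v -3.154 1.076 1.035
f 2 1 4
f 2 4 3
f 4 1 5
f 4 5 3
f 5 1 6
f 5 6 3
f 6 1 7
f 6 7 3
f 7 1 8
f 7 8 3
f 8 1 9
f 8 9 3
f 9 1 10
f 9 10 3
f 10 1 11
f 10 11 3
f 11 1 12
f 11 12 3
f 12 1 13
f 12 13 3
f 13 1 14
f 13 14 3
f 14 1 15
f 14 15 3
f 15 1 16
f 15 16 3
f 16 1 2
f 16 2 3
f 18 20 17
f 21 18 17
f 17 20 19
f 19 21 17
f 18 24 20
f 22 18 21
f 22 24 18
f 20 24 19
f 23 21 19
f 19 24 23
f 23 22 21
f 24 22 23
f 26 28 25
f 29 26 25
f 25 28 27
f 27 29 25
f 26 32 28
f 30 26 29
f 30 32 26
f 28 32 27
f 31 29 27
f 27 32 31
f 31 30 29
f 32 30 31
f 33 70 49
f 70 44 73
f 49 73 38
f 70 73 49
f 33 49 45
f 49 38 50
f 45 50 34
f 49 50 45
f 33 45 54
f 45 34 55
f 54 55 40
f 45 55 54
f 33 54 66
f 54 40 69
f 66 69 43
f 54 69 66
f 33 66 70
f 66 43 74
f 70 74 44
f 66 74 70
f 34 50 61
f 50 38 64
f 61 64 42
f 50 64 61
f 38 73 51
f 73 44 72
f 51 72 37
f 73 72 51
f 44 74 71
f 74 43 67
f 71 67 35
f 74 67 71
f 43 69 68
f 69 40 56
f 68 56 39
f 69 56 68
f 40 55 60
f 55 34 57
f 60 57 41
f 55 57 60
f 36 62 48
f 62 42 63
f 48 63 37
f 62 63 48
f 36 48 46
f 48 37 47
f 46 47 35
f 48 47 46
f 36 46 53
f 46 35 52
f 53 52 39
f 46 52 53
f 36 53 58
f 53 39 59
f 58 59 41
f 53 59 58
f 36 58 62
f 58 41 65
f 62 65 42
f 58 65 62
f 37 63 51
f 63 42 64
f 51 64 38
f 63 64 51
f 35 47 71
f 47 37 72
f 71 72 44
f 47 72 71
f 39 52 68
f 52 35 67
f 68 67 43
f 52 67 68
f 41 59 60
f 59 39 56
f 60 56 40
f 59 56 60
f 42 65 61
f 65 41 57
f 61 57 34
f 65 57 61



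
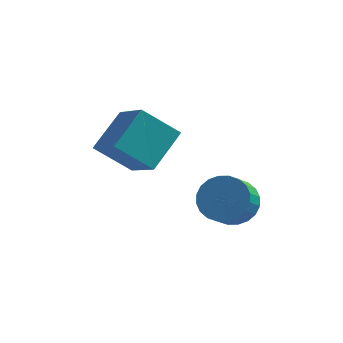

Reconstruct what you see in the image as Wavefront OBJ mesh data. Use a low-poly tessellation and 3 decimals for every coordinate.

v -4.499 -3.324 -0.418
v -3.783 -1.929 0.6
v -5.511 -2.012 -1.503
v -4.795 -0.617 -0.484
v -3.145 -3.203 -1.536
v -2.429 -1.808 -0.517
v -4.157 -1.891 -2.62
v -3.441 -0.496 -1.602
v -0.632 -1.284 -4.35
v 0.222 -1.748 -4.583
v -0.033 -2.62 -3.783
v -0.888 -2.156 -3.55
v 0.339 -1.515 -4.292
v 0.084 -2.387 -3.492
v 0.307 -1.247 -4.01
v 0.052 -2.119 -3.21
v 0.133 -0.985 -3.779
v -0.122 -1.857 -2.98
v -0.158 -0.768 -3.636
v -0.413 -1.64 -2.837
v -0.522 -0.63 -3.601
v -0.777 -1.502 -2.802
v -0.902 -0.592 -3.68
v -1.157 -1.463 -2.881
v -1.241 -0.658 -3.861
v -1.496 -1.53 -3.062
v -1.487 -0.82 -4.117
v -1.742 -1.692 -3.317
v -1.604 -1.053 -4.408
v -1.859 -1.925 -3.608
v -1.572 -1.321 -4.69
v -1.827 -2.193 -3.89
v -1.398 -1.583 -4.92
v -1.653 -2.455 -4.121
v -1.107 -1.8 -5.063
v -1.362 -2.672 -4.264
v -0.743 -1.938 -5.098
v -0.998 -2.81 -4.299
v -0.363 -1.977 -5.019
v -0.618 -2.848 -4.22
v -0.024 -1.91 -4.838
v -0.279 -2.782 -4.039
f 2 4 1
f 5 2 1
f 1 4 3
f 3 5 1
f 2 8 4
f 6 2 5
f 6 8 2
f 4 8 3
f 7 5 3
f 3 8 7
f 7 6 5
f 8 6 7
f 10 9 13
f 10 13 11
f 11 13 14
f 11 14 12
f 13 9 15
f 13 15 14
f 14 15 16
f 14 16 12
f 15 9 17
f 15 17 16
f 16 17 18
f 16 18 12
f 17 9 19
f 17 19 18
f 18 19 20
f 18 20 12
f 19 9 21
f 19 21 20
f 20 21 22
f 20 22 12
f 21 9 23
f 21 23 22
f 22 23 24
f 22 24 12
f 23 9 25
f 23 25 24
f 24 25 26
f 24 26 12
f 25 9 27
f 25 27 26
f 26 27 28
f 26 28 12
f 27 9 29
f 27 29 28
f 28 29 30
f 28 30 12
f 29 9 31
f 29 31 30
f 30 31 32
f 30 32 12
f 31 9 33
f 31 33 32
f 32 33 34
f 32 34 12
f 33 9 35
f 33 35 34
f 34 35 36
f 34 36 12
f 35 9 37
f 35 37 36
f 36 37 38
f 36 38 12
f 37 9 39
f 37 39 38
f 38 39 40
f 38 40 12
f 39 9 41
f 39 41 40
f 40 41 42
f 40 42 12
f 41 9 10
f 41 10 42
f 42 10 11
f 42 11 12



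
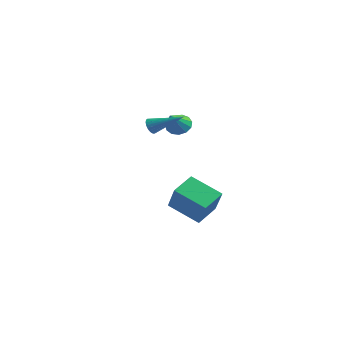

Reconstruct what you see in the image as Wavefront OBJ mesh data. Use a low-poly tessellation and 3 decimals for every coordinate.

v -1.946 -0.317 -5.475
v -3.731 -0.96 -4.464
v -2.093 1.124 -4.818
v -3.878 0.48 -3.806
v -0.802 -0.94 -3.854
v -2.587 -1.584 -2.842
v -0.949 0.5 -3.196
v -2.734 -0.143 -2.185
v -1.623 -4.213 2.796
v -1.301 -4.505 2.476
v -0.037 -3.367 3.624
v -1.331 -4.333 2.358
v -1.405 -4.143 2.307
v -1.513 -3.964 2.33
v -1.638 -3.822 2.424
v -1.76 -3.74 2.574
v -1.862 -3.73 2.758
v -1.927 -3.793 2.948
v -1.946 -3.921 3.115
v -1.916 -4.093 3.233
v -1.842 -4.283 3.285
v -1.734 -4.462 3.262
v -1.609 -4.604 3.168
v -1.487 -4.686 3.017
v -1.385 -4.696 2.833
v -1.32 -4.633 2.643
v -3.703 -0.164 1.507
v -2.97 0.083 1.407
v -3.157 -1.356 2.573
v -3.132 0.311 1.746
v -3.475 0.389 2.009
v -3.891 0.291 2.113
v -4.247 0.049 2.024
v -4.431 -0.261 1.772
v -4.383 -0.539 1.435
v -4.12 -0.699 1.122
v -3.724 -0.688 0.931
v -3.322 -0.511 0.922
v -3.041 -0.224 1.1
f 2 4 1
f 5 2 1
f 1 4 3
f 3 5 1
f 2 8 4
f 6 2 5
f 6 8 2
f 4 8 3
f 7 5 3
f 3 8 7
f 7 6 5
f 8 6 7
f 10 9 12
f 10 12 11
f 12 9 13
f 12 13 11
f 13 9 14
f 13 14 11
f 14 9 15
f 14 15 11
f 15 9 16
f 15 16 11
f 16 9 17
f 16 17 11
f 17 9 18
f 17 18 11
f 18 9 19
f 18 19 11
f 19 9 20
f 19 20 11
f 20 9 21
f 20 21 11
f 21 9 22
f 21 22 11
f 22 9 23
f 22 23 11
f 23 9 24
f 23 24 11
f 24 9 25
f 24 25 11
f 25 9 26
f 25 26 11
f 26 9 10
f 26 10 11
f 28 27 30
f 28 30 29
f 30 27 31
f 30 31 29
f 31 27 32
f 31 32 29
f 32 27 33
f 32 33 29
f 33 27 34
f 33 34 29
f 34 27 35
f 34 35 29
f 35 27 36
f 35 36 29
f 36 27 37
f 36 37 29
f 37 27 38
f 37 38 29
f 38 27 39
f 38 39 29
f 39 27 28
f 39 28 29



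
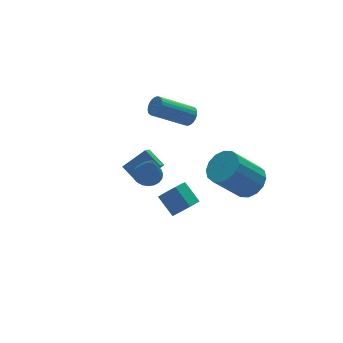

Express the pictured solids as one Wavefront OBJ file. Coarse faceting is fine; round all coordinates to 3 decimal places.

v 1.819 2.101 1.61
v 2.074 1.829 2.054
v 0.355 2.246 3.294
v 0.101 2.519 2.85
v 2.147 2.041 2.085
v 0.428 2.458 3.325
v 2.171 2.262 2.043
v 0.452 2.68 3.283
v 2.14 2.459 1.935
v 0.422 2.876 3.175
v 2.062 2.601 1.778
v 0.343 3.018 3.017
v 1.946 2.667 1.595
v 0.227 3.085 2.835
v 1.811 2.647 1.414
v 0.092 3.064 2.654
v 1.677 2.544 1.264
v -0.042 2.961 2.503
v 1.565 2.374 1.166
v -0.154 2.791 2.406
v 1.492 2.162 1.135
v -0.227 2.579 2.375
v 1.468 1.94 1.177
v -0.251 2.358 2.417
v 1.498 1.744 1.285
v -0.22 2.161 2.525
v 1.577 1.602 1.443
v -0.142 2.019 2.682
v 1.693 1.535 1.625
v -0.026 1.953 2.865
v 1.828 1.556 1.806
v 0.109 1.973 3.046
v 1.962 1.659 1.957
v 0.243 2.076 3.196
v 2.178 -3.063 0.553
v 2.902 -3.201 1.184
v 1.526 -2.956 2.817
v 0.802 -2.817 2.187
v 2.894 -2.706 1.103
v 1.517 -2.46 2.736
v 2.694 -2.306 0.874
v 1.317 -2.06 2.507
v 2.356 -2.109 0.559
v 0.979 -1.863 2.193
v 1.97 -2.168 0.243
v 0.593 -1.922 1.876
v 1.64 -2.466 0.01
v 0.264 -2.22 1.643
v 1.454 -2.924 -0.077
v 0.078 -2.679 1.556
v 1.463 -3.42 0.004
v 0.086 -3.174 1.637
v 1.663 -3.82 0.233
v 0.286 -3.574 1.866
v 2.001 -4.017 0.547
v 0.624 -3.771 2.181
v 2.387 -3.958 0.864
v 1.01 -3.712 2.497
v 2.716 -3.66 1.097
v 1.34 -3.414 2.73
v 0.063 -0.679 -2.665
v 0.858 -0.606 -2.526
v 0.631 0.432 -1.777
v -0.163 0.359 -1.915
v 0.674 -0.286 -3.024
v 0.447 0.752 -2.275
v 0.132 -0.197 -3.312
v -0.095 0.841 -2.563
v -0.45 -0.39 -3.22
v -0.677 0.648 -2.471
v -0.731 -0.752 -2.803
v -0.958 0.286 -2.054
v -0.547 -1.072 -2.305
v -0.774 -0.034 -1.556
v -0.005 -1.161 -2.017
v -0.232 -0.123 -1.268
v 0.577 -0.968 -2.109
v 0.35 0.07 -1.36
v -2.956 -2.446 3.037
v -2.475 -2.932 2.887
v -3.084 -3.094 4.723
v -2.318 -2.727 2.978
v -2.258 -2.48 3.077
v -2.304 -2.228 3.171
v -2.45 -2.009 3.244
v -2.673 -1.856 3.286
v -2.938 -1.793 3.29
v -3.207 -1.83 3.255
v -3.437 -1.96 3.187
v -3.594 -2.165 3.097
v -3.654 -2.412 2.997
v -3.607 -2.664 2.904
v -3.462 -2.884 2.831
v -3.239 -3.036 2.789
v -2.973 -3.099 2.785
v -2.705 -3.062 2.82
v -1.077 -0.165 0.868
v -1.386 0.772 1.439
v -2.267 -0.056 0.046
v -2.576 0.88 0.618
v -0.504 0.48 0.122
v -0.813 1.416 0.694
v -1.694 0.588 -0.699
v -2.003 1.525 -0.128
f 2 1 5
f 2 5 3
f 3 5 6
f 3 6 4
f 5 1 7
f 5 7 6
f 6 7 8
f 6 8 4
f 7 1 9
f 7 9 8
f 8 9 10
f 8 10 4
f 9 1 11
f 9 11 10
f 10 11 12
f 10 12 4
f 11 1 13
f 11 13 12
f 12 13 14
f 12 14 4
f 13 1 15
f 13 15 14
f 14 15 16
f 14 16 4
f 15 1 17
f 15 17 16
f 16 17 18
f 16 18 4
f 17 1 19
f 17 19 18
f 18 19 20
f 18 20 4
f 19 1 21
f 19 21 20
f 20 21 22
f 20 22 4
f 21 1 23
f 21 23 22
f 22 23 24
f 22 24 4
f 23 1 25
f 23 25 24
f 24 25 26
f 24 26 4
f 25 1 27
f 25 27 26
f 26 27 28
f 26 28 4
f 27 1 29
f 27 29 28
f 28 29 30
f 28 30 4
f 29 1 31
f 29 31 30
f 30 31 32
f 30 32 4
f 31 1 33
f 31 33 32
f 32 33 34
f 32 34 4
f 33 1 2
f 33 2 34
f 34 2 3
f 34 3 4
f 36 35 39
f 36 39 37
f 37 39 40
f 37 40 38
f 39 35 41
f 39 41 40
f 40 41 42
f 40 42 38
f 41 35 43
f 41 43 42
f 42 43 44
f 42 44 38
f 43 35 45
f 43 45 44
f 44 45 46
f 44 46 38
f 45 35 47
f 45 47 46
f 46 47 48
f 46 48 38
f 47 35 49
f 47 49 48
f 48 49 50
f 48 50 38
f 49 35 51
f 49 51 50
f 50 51 52
f 50 52 38
f 51 35 53
f 51 53 52
f 52 53 54
f 52 54 38
f 53 35 55
f 53 55 54
f 54 55 56
f 54 56 38
f 55 35 57
f 55 57 56
f 56 57 58
f 56 58 38
f 57 35 59
f 57 59 58
f 58 59 60
f 58 60 38
f 59 35 36
f 59 36 60
f 60 36 37
f 60 37 38
f 62 61 65
f 62 65 63
f 63 65 66
f 63 66 64
f 65 61 67
f 65 67 66
f 66 67 68
f 66 68 64
f 67 61 69
f 67 69 68
f 68 69 70
f 68 70 64
f 69 61 71
f 69 71 70
f 70 71 72
f 70 72 64
f 71 61 73
f 71 73 72
f 72 73 74
f 72 74 64
f 73 61 75
f 73 75 74
f 74 75 76
f 74 76 64
f 75 61 77
f 75 77 76
f 76 77 78
f 76 78 64
f 77 61 62
f 77 62 78
f 78 62 63
f 78 63 64
f 80 79 82
f 80 82 81
f 82 79 83
f 82 83 81
f 83 79 84
f 83 84 81
f 84 79 85
f 84 85 81
f 85 79 86
f 85 86 81
f 86 79 87
f 86 87 81
f 87 79 88
f 87 88 81
f 88 79 89
f 88 89 81
f 89 79 90
f 89 90 81
f 90 79 91
f 90 91 81
f 91 79 92
f 91 92 81
f 92 79 93
f 92 93 81
f 93 79 94
f 93 94 81
f 94 79 95
f 94 95 81
f 95 79 96
f 95 96 81
f 96 79 80
f 96 80 81
f 98 100 97
f 101 98 97
f 97 100 99
f 99 101 97
f 98 104 100
f 102 98 101
f 102 104 98
f 100 104 99
f 103 101 99
f 99 104 103
f 103 102 101
f 104 102 103



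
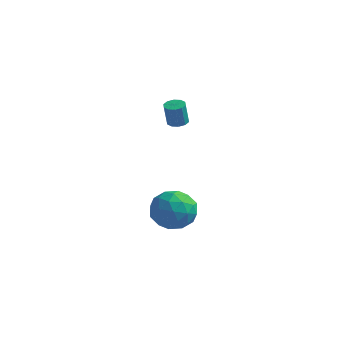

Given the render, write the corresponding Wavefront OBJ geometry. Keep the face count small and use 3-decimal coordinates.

v 0.026 -2.696 2.622
v 0.528 -2.5 2.655
v 0.576 -2.827 3.871
v 0.074 -3.024 3.838
v 0.315 -2.253 2.73
v 0.364 -2.581 3.946
v -0.007 -2.176 2.764
v 0.041 -2.504 3.979
v -0.318 -2.298 2.743
v -0.269 -2.625 3.959
v -0.497 -2.571 2.677
v -0.448 -2.899 3.892
v -0.476 -2.893 2.589
v -0.428 -3.22 3.805
v -0.264 -3.139 2.514
v -0.215 -3.467 3.73
v 0.059 -3.216 2.481
v 0.107 -3.544 3.696
v 0.369 -3.095 2.501
v 0.418 -3.422 3.717
v 0.548 -2.821 2.568
v 0.597 -3.149 3.783
v 0.86 -2.583 -2.634
v 1.424 -3.349 -3.43
v -0.364 -4.071 -2.07
v 0.2 -4.837 -2.866
v 0.803 -4.435 -1.86
v 1.56 -3.515 -2.208
v -0.5 -3.905 -3.292
v 0.257 -2.985 -3.64
v 0.584 -4.166 -3.837
v 1.389 -4.493 -2.952
v -0.329 -2.927 -2.548
v 0.476 -3.254 -1.663
v 1.25 -2.835 -3.081
v -0.19 -4.585 -2.419
v 0.165 -4.348 -1.827
v 0.497 -4.798 -2.295
v 1.329 -2.933 -2.363
v 1.661 -3.383 -2.831
v 1.296 -4.021 -1.908
v -0.601 -4.037 -2.669
v -0.269 -4.487 -3.137
v 0.563 -2.622 -3.205
v 0.895 -3.072 -3.673
v -0.236 -3.399 -3.592
v 1.087 -3.766 -3.789
v 0.368 -4.64 -3.457
v -0.044 -4.093 -3.707
v 0.401 -3.552 -3.912
v 1.561 -3.958 -3.268
v 0.841 -4.833 -2.937
v 1.196 -4.596 -2.345
v 1.64 -4.056 -2.55
v 1.067 -4.439 -3.507
v 0.219 -2.587 -2.563
v -0.501 -3.462 -2.232
v -0.58 -3.364 -2.95
v -0.136 -2.824 -3.155
v 0.692 -2.78 -2.043
v -0.027 -3.654 -1.711
v 0.659 -3.868 -1.588
v 1.104 -3.327 -1.793
v -0.007 -2.981 -1.993
f 2 1 5
f 2 5 3
f 3 5 6
f 3 6 4
f 5 1 7
f 5 7 6
f 6 7 8
f 6 8 4
f 7 1 9
f 7 9 8
f 8 9 10
f 8 10 4
f 9 1 11
f 9 11 10
f 10 11 12
f 10 12 4
f 11 1 13
f 11 13 12
f 12 13 14
f 12 14 4
f 13 1 15
f 13 15 14
f 14 15 16
f 14 16 4
f 15 1 17
f 15 17 16
f 16 17 18
f 16 18 4
f 17 1 19
f 17 19 18
f 18 19 20
f 18 20 4
f 19 1 21
f 19 21 20
f 20 21 22
f 20 22 4
f 21 1 2
f 21 2 22
f 22 2 3
f 22 3 4
f 23 60 39
f 60 34 63
f 39 63 28
f 60 63 39
f 23 39 35
f 39 28 40
f 35 40 24
f 39 40 35
f 23 35 44
f 35 24 45
f 44 45 30
f 35 45 44
f 23 44 56
f 44 30 59
f 56 59 33
f 44 59 56
f 23 56 60
f 56 33 64
f 60 64 34
f 56 64 60
f 24 40 51
f 40 28 54
f 51 54 32
f 40 54 51
f 28 63 41
f 63 34 62
f 41 62 27
f 63 62 41
f 34 64 61
f 64 33 57
f 61 57 25
f 64 57 61
f 33 59 58
f 59 30 46
f 58 46 29
f 59 46 58
f 30 45 50
f 45 24 47
f 50 47 31
f 45 47 50
f 26 52 38
f 52 32 53
f 38 53 27
f 52 53 38
f 26 38 36
f 38 27 37
f 36 37 25
f 38 37 36
f 26 36 43
f 36 25 42
f 43 42 29
f 36 42 43
f 26 43 48
f 43 29 49
f 48 49 31
f 43 49 48
f 26 48 52
f 48 31 55
f 52 55 32
f 48 55 52
f 27 53 41
f 53 32 54
f 41 54 28
f 53 54 41
f 25 37 61
f 37 27 62
f 61 62 34
f 37 62 61
f 29 42 58
f 42 25 57
f 58 57 33
f 42 57 58
f 31 49 50
f 49 29 46
f 50 46 30
f 49 46 50
f 32 55 51
f 55 31 47
f 51 47 24
f 55 47 51



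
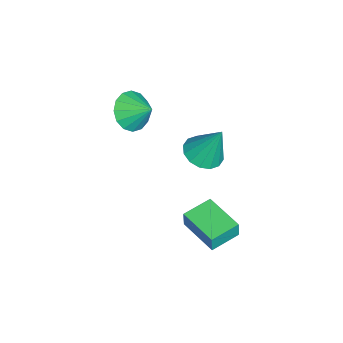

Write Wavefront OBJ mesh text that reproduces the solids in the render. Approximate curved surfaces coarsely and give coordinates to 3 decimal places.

v -1.755 -1.748 0.814
v -0.956 -1.569 0.093
v -1.285 -0.732 1.586
v -1.383 -1.242 -0.077
v -1.91 -1.05 -0.009
v -2.395 -1.046 0.279
v -2.708 -1.23 0.711
v -2.766 -1.552 1.17
v -2.553 -1.927 1.534
v -2.126 -2.254 1.705
v -1.599 -2.446 1.637
v -1.114 -2.45 1.348
v -0.801 -2.266 0.916
v -0.743 -1.944 0.457
v 2.092 2.479 -1.767
v 2.212 2.472 -0.875
v 3.419 3.926 -1.934
v 3.539 3.919 -1.042
v 3.161 1.481 -1.918
v 3.281 1.474 -1.026
v 4.488 2.928 -2.085
v 4.608 2.921 -1.193
v -1.299 1.598 -1.263
v -0.771 0.791 -0.963
v -1.081 2.462 0.683
v -0.414 1.123 -1.151
v -0.295 1.583 -1.369
v -0.444 2.047 -1.558
v -0.822 2.391 -1.668
v -1.328 2.522 -1.67
v -1.827 2.406 -1.562
v -2.183 2.073 -1.375
v -2.303 1.613 -1.157
v -2.154 1.149 -0.968
v -1.776 0.805 -0.858
v -1.269 0.674 -0.856
f 2 1 4
f 2 4 3
f 4 1 5
f 4 5 3
f 5 1 6
f 5 6 3
f 6 1 7
f 6 7 3
f 7 1 8
f 7 8 3
f 8 1 9
f 8 9 3
f 9 1 10
f 9 10 3
f 10 1 11
f 10 11 3
f 11 1 12
f 11 12 3
f 12 1 13
f 12 13 3
f 13 1 14
f 13 14 3
f 14 1 2
f 14 2 3
f 16 18 15
f 19 16 15
f 15 18 17
f 17 19 15
f 16 22 18
f 20 16 19
f 20 22 16
f 18 22 17
f 21 19 17
f 17 22 21
f 21 20 19
f 22 20 21
f 24 23 26
f 24 26 25
f 26 23 27
f 26 27 25
f 27 23 28
f 27 28 25
f 28 23 29
f 28 29 25
f 29 23 30
f 29 30 25
f 30 23 31
f 30 31 25
f 31 23 32
f 31 32 25
f 32 23 33
f 32 33 25
f 33 23 34
f 33 34 25
f 34 23 35
f 34 35 25
f 35 23 36
f 35 36 25
f 36 23 24
f 36 24 25



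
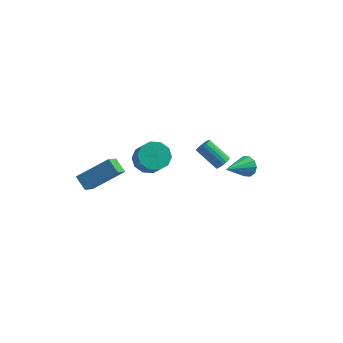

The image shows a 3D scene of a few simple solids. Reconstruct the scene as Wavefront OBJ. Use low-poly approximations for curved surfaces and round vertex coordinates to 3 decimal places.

v 4.37 -1.185 1.993
v 4.642 -1.581 1.57
v 3.57 -2.475 2.687
v 4.879 -1.558 1.885
v 4.922 -1.393 2.242
v 4.754 -1.148 2.503
v 4.44 -0.917 2.57
v 4.099 -0.789 2.415
v 3.861 -0.812 2.1
v 3.819 -0.977 1.743
v 3.986 -1.222 1.482
v 4.301 -1.453 1.415
v -3.026 -3.761 0.797
v -3.122 -4.758 1.595
v -3.626 -3.291 1.312
v -3.722 -4.288 2.11
v -1.518 -3.032 1.89
v -1.614 -4.029 2.688
v -2.118 -2.562 2.405
v -2.214 -3.559 3.203
v -0.912 -0.662 1.005
v -0.529 -1.214 0.406
v -0.006 -1.97 1.435
v -0.388 -1.418 2.035
v -0.168 -0.807 0.52
v 0.356 -1.563 1.55
v -0.09 -0.345 0.82
v 0.433 -1.101 1.849
v -0.326 -0.004 1.191
v 0.197 -0.76 2.22
v -0.786 0.085 1.49
v -0.263 -0.67 2.52
v -1.294 -0.11 1.605
v -0.771 -0.866 2.634
v -1.656 -0.517 1.49
v -1.132 -1.273 2.52
v -1.733 -0.979 1.191
v -1.21 -1.735 2.22
v -1.497 -1.32 0.82
v -0.974 -2.076 1.849
v -1.037 -1.41 0.52
v -0.514 -2.165 1.55
v 2.415 2.186 -1.101
v 2.731 2.154 -0.715
v 1.541 2.482 0.287
v 1.225 2.514 -0.099
v 2.743 2.369 -0.771
v 1.553 2.697 0.231
v 2.69 2.548 -0.893
v 1.5 2.876 0.109
v 2.583 2.655 -1.056
v 1.392 2.983 -0.054
v 2.442 2.669 -1.227
v 1.252 2.997 -0.225
v 2.296 2.587 -1.374
v 1.106 2.916 -0.372
v 2.173 2.426 -1.467
v 0.983 2.754 -0.465
v 2.099 2.218 -1.487
v 0.909 2.546 -0.485
v 2.087 2.003 -1.431
v 0.897 2.331 -0.429
v 2.14 1.824 -1.309
v 0.95 2.152 -0.307
v 2.248 1.717 -1.146
v 1.057 2.045 -0.144
v 2.388 1.703 -0.975
v 1.198 2.031 0.027
v 2.534 1.784 -0.828
v 1.344 2.113 0.174
v 2.657 1.946 -0.735
v 1.467 2.274 0.267
f 2 1 4
f 2 4 3
f 4 1 5
f 4 5 3
f 5 1 6
f 5 6 3
f 6 1 7
f 6 7 3
f 7 1 8
f 7 8 3
f 8 1 9
f 8 9 3
f 9 1 10
f 9 10 3
f 10 1 11
f 10 11 3
f 11 1 12
f 11 12 3
f 12 1 2
f 12 2 3
f 14 16 13
f 17 14 13
f 13 16 15
f 15 17 13
f 14 20 16
f 18 14 17
f 18 20 14
f 16 20 15
f 19 17 15
f 15 20 19
f 19 18 17
f 20 18 19
f 22 21 25
f 22 25 23
f 23 25 26
f 23 26 24
f 25 21 27
f 25 27 26
f 26 27 28
f 26 28 24
f 27 21 29
f 27 29 28
f 28 29 30
f 28 30 24
f 29 21 31
f 29 31 30
f 30 31 32
f 30 32 24
f 31 21 33
f 31 33 32
f 32 33 34
f 32 34 24
f 33 21 35
f 33 35 34
f 34 35 36
f 34 36 24
f 35 21 37
f 35 37 36
f 36 37 38
f 36 38 24
f 37 21 39
f 37 39 38
f 38 39 40
f 38 40 24
f 39 21 41
f 39 41 40
f 40 41 42
f 40 42 24
f 41 21 22
f 41 22 42
f 42 22 23
f 42 23 24
f 44 43 47
f 44 47 45
f 45 47 48
f 45 48 46
f 47 43 49
f 47 49 48
f 48 49 50
f 48 50 46
f 49 43 51
f 49 51 50
f 50 51 52
f 50 52 46
f 51 43 53
f 51 53 52
f 52 53 54
f 52 54 46
f 53 43 55
f 53 55 54
f 54 55 56
f 54 56 46
f 55 43 57
f 55 57 56
f 56 57 58
f 56 58 46
f 57 43 59
f 57 59 58
f 58 59 60
f 58 60 46
f 59 43 61
f 59 61 60
f 60 61 62
f 60 62 46
f 61 43 63
f 61 63 62
f 62 63 64
f 62 64 46
f 63 43 65
f 63 65 64
f 64 65 66
f 64 66 46
f 65 43 67
f 65 67 66
f 66 67 68
f 66 68 46
f 67 43 69
f 67 69 68
f 68 69 70
f 68 70 46
f 69 43 71
f 69 71 70
f 70 71 72
f 70 72 46
f 71 43 44
f 71 44 72
f 72 44 45
f 72 45 46



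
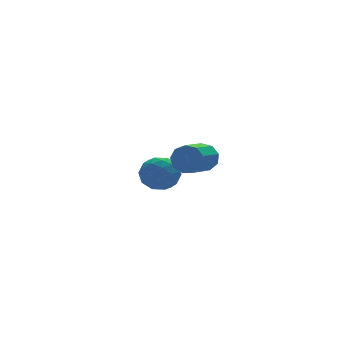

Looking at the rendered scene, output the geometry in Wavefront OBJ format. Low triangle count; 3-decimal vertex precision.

v -3.092 -1.809 3.74
v -2.708 -1.97 4.411
v -4.043 -2.992 4.931
v -4.428 -2.831 4.26
v -3.018 -1.532 4.476
v -4.353 -2.554 4.996
v -3.362 -1.224 4.197
v -4.698 -2.246 4.717
v -3.581 -1.189 3.704
v -4.916 -2.211 4.223
v -3.57 -1.445 3.228
v -4.906 -2.466 3.747
v -3.336 -1.871 2.991
v -4.672 -2.892 3.511
v -2.988 -2.268 3.105
v -4.324 -3.29 3.625
v -2.689 -2.45 3.517
v -4.024 -3.472 4.036
v -2.578 -2.333 4.032
v -3.913 -3.355 4.552
v -2.266 4.016 0.514
v -1.875 3.426 1.305
v -3.425 2.794 0.175
v -3.034 2.204 0.966
v -3.558 3.101 1.183
v -2.842 3.857 1.392
v -2.458 2.363 0.088
v -1.742 3.119 0.297
v -1.994 2.404 1.042
v -2.673 2.861 1.719
v -2.627 3.359 -0.239
v -3.306 3.816 0.438
v -1.969 3.829 0.939
v -3.331 2.391 0.541
v -3.639 2.919 0.668
v -3.409 2.572 1.133
v -2.537 4.082 0.99
v -2.307 3.735 1.455
v -3.296 3.544 1.383
v -2.993 2.485 0.025
v -2.763 2.138 0.49
v -1.891 3.648 0.347
v -1.661 3.301 0.812
v -2.004 2.676 0.097
v -1.809 2.881 1.25
v -2.49 2.162 1.051
v -2.151 2.256 0.534
v -1.731 2.7 0.657
v -2.208 3.15 1.647
v -2.889 2.431 1.448
v -3.197 2.959 1.575
v -2.776 3.403 1.698
v -2.278 2.549 1.493
v -2.411 3.789 0.032
v -3.092 3.07 -0.167
v -2.524 2.817 -0.218
v -2.103 3.261 -0.095
v -2.81 4.058 0.429
v -3.491 3.339 0.23
v -3.569 3.52 0.823
v -3.149 3.964 0.946
v -3.022 3.671 -0.013
f 2 1 5
f 2 5 3
f 3 5 6
f 3 6 4
f 5 1 7
f 5 7 6
f 6 7 8
f 6 8 4
f 7 1 9
f 7 9 8
f 8 9 10
f 8 10 4
f 9 1 11
f 9 11 10
f 10 11 12
f 10 12 4
f 11 1 13
f 11 13 12
f 12 13 14
f 12 14 4
f 13 1 15
f 13 15 14
f 14 15 16
f 14 16 4
f 15 1 17
f 15 17 16
f 16 17 18
f 16 18 4
f 17 1 19
f 17 19 18
f 18 19 20
f 18 20 4
f 19 1 2
f 19 2 20
f 20 2 3
f 20 3 4
f 21 58 37
f 58 32 61
f 37 61 26
f 58 61 37
f 21 37 33
f 37 26 38
f 33 38 22
f 37 38 33
f 21 33 42
f 33 22 43
f 42 43 28
f 33 43 42
f 21 42 54
f 42 28 57
f 54 57 31
f 42 57 54
f 21 54 58
f 54 31 62
f 58 62 32
f 54 62 58
f 22 38 49
f 38 26 52
f 49 52 30
f 38 52 49
f 26 61 39
f 61 32 60
f 39 60 25
f 61 60 39
f 32 62 59
f 62 31 55
f 59 55 23
f 62 55 59
f 31 57 56
f 57 28 44
f 56 44 27
f 57 44 56
f 28 43 48
f 43 22 45
f 48 45 29
f 43 45 48
f 24 50 36
f 50 30 51
f 36 51 25
f 50 51 36
f 24 36 34
f 36 25 35
f 34 35 23
f 36 35 34
f 24 34 41
f 34 23 40
f 41 40 27
f 34 40 41
f 24 41 46
f 41 27 47
f 46 47 29
f 41 47 46
f 24 46 50
f 46 29 53
f 50 53 30
f 46 53 50
f 25 51 39
f 51 30 52
f 39 52 26
f 51 52 39
f 23 35 59
f 35 25 60
f 59 60 32
f 35 60 59
f 27 40 56
f 40 23 55
f 56 55 31
f 40 55 56
f 29 47 48
f 47 27 44
f 48 44 28
f 47 44 48
f 30 53 49
f 53 29 45
f 49 45 22
f 53 45 49



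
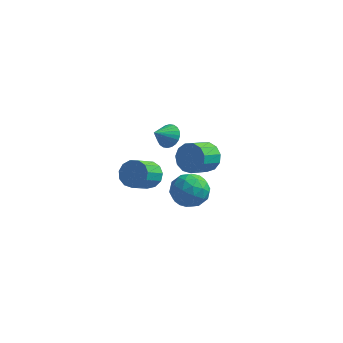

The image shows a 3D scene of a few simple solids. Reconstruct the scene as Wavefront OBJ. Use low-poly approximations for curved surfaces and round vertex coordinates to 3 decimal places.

v -0.483 0.596 -0.043
v 0.407 0.271 0.602
v -0.267 -0.911 -1.102
v 0.623 -1.236 -0.457
v -0.437 -1.258 -0.022
v -0.57 -0.326 0.632
v 0.71 -0.314 -1.132
v 0.577 0.618 -0.478
v 1.145 -0.291 -0.072
v 0.436 -0.875 0.614
v -0.296 0.235 -1.114
v -1.005 -0.349 -0.428
v -0.057 0.566 0.372
v 0.197 -1.206 -0.872
v -0.426 -1.219 -0.617
v 0.097 -1.41 -0.238
v -0.632 0.215 0.39
v -0.108 0.024 0.769
v -0.604 -0.875 0.402
v 0.248 -0.664 -1.269
v 0.772 -0.855 -0.89
v 0.043 0.77 -0.262
v 0.566 0.579 0.117
v 0.744 0.235 -0.902
v 0.9 0.044 0.355
v 1.027 -0.842 -0.267
v 1.078 -0.299 -0.664
v 1 0.248 -0.279
v 0.483 -0.299 0.758
v 0.61 -1.184 0.136
v -0.013 -1.197 0.392
v -0.091 -0.65 0.776
v 0.917 -0.629 0.363
v -0.47 0.544 -0.636
v -0.343 -0.341 -1.258
v 0.231 0.01 -1.276
v 0.153 0.557 -0.892
v -0.887 0.202 -0.233
v -0.76 -0.684 -0.855
v -0.86 -0.888 -0.221
v -0.938 -0.341 0.164
v -0.777 -0.011 -0.863
v -1.231 -2.896 2.589
v -0.709 -2.588 3.185
v -1.027 -3.796 4.087
v -1.549 -4.104 3.491
v -1.142 -2.406 3.277
v -1.46 -3.613 4.179
v -1.603 -2.379 3.151
v -1.921 -3.586 4.053
v -1.946 -2.516 2.846
v -2.264 -3.723 3.748
v -2.062 -2.774 2.46
v -2.38 -3.981 3.362
v -1.915 -3.071 2.115
v -2.232 -4.278 3.017
v -1.55 -3.313 1.92
v -1.867 -4.52 2.822
v -1.084 -3.422 1.938
v -1.401 -4.629 2.839
v -0.665 -3.364 2.162
v -0.982 -4.572 3.064
v -0.425 -3.158 2.522
v -0.743 -4.366 3.424
v -0.442 -2.869 2.904
v -0.76 -4.076 3.805
v -1.897 1.689 2.138
v -1.514 1.996 2.744
v -2.403 0.851 2.882
v -1.773 2.157 2.749
v -2.05 2.247 2.662
v -2.304 2.251 2.494
v -2.496 2.17 2.273
v -2.597 2.016 2.03
v -2.592 1.812 1.804
v -2.48 1.589 1.629
v -2.28 1.382 1.532
v -2.022 1.221 1.526
v -1.744 1.132 1.614
v -1.49 1.127 1.781
v -1.298 1.208 2.003
v -1.197 1.362 2.245
v -1.203 1.566 2.471
v -1.314 1.789 2.646
v -0.45 3.576 -0.548
v 0.251 3.05 -1.008
v -0.229 1.837 -0.352
v -0.93 2.364 0.108
v 0.474 3.222 -0.526
v -0.006 2.009 0.13
v 0.404 3.506 -0.051
v -0.077 2.294 0.604
v 0.063 3.813 0.266
v -0.418 2.6 0.921
v -0.442 4.045 0.324
v -0.922 2.832 0.98
v -0.948 4.128 0.106
v -1.429 2.915 0.762
v -1.297 4.035 -0.32
v -1.777 2.823 0.336
v -1.376 3.798 -0.818
v -1.857 2.585 -0.162
v -1.162 3.489 -1.23
v -1.642 2.277 -0.575
v -0.721 3.209 -1.426
v -1.201 1.996 -0.771
v -0.194 3.045 -1.343
v -0.675 1.832 -0.688
f 1 38 17
f 38 12 41
f 17 41 6
f 38 41 17
f 1 17 13
f 17 6 18
f 13 18 2
f 17 18 13
f 1 13 22
f 13 2 23
f 22 23 8
f 13 23 22
f 1 22 34
f 22 8 37
f 34 37 11
f 22 37 34
f 1 34 38
f 34 11 42
f 38 42 12
f 34 42 38
f 2 18 29
f 18 6 32
f 29 32 10
f 18 32 29
f 6 41 19
f 41 12 40
f 19 40 5
f 41 40 19
f 12 42 39
f 42 11 35
f 39 35 3
f 42 35 39
f 11 37 36
f 37 8 24
f 36 24 7
f 37 24 36
f 8 23 28
f 23 2 25
f 28 25 9
f 23 25 28
f 4 30 16
f 30 10 31
f 16 31 5
f 30 31 16
f 4 16 14
f 16 5 15
f 14 15 3
f 16 15 14
f 4 14 21
f 14 3 20
f 21 20 7
f 14 20 21
f 4 21 26
f 21 7 27
f 26 27 9
f 21 27 26
f 4 26 30
f 26 9 33
f 30 33 10
f 26 33 30
f 5 31 19
f 31 10 32
f 19 32 6
f 31 32 19
f 3 15 39
f 15 5 40
f 39 40 12
f 15 40 39
f 7 20 36
f 20 3 35
f 36 35 11
f 20 35 36
f 9 27 28
f 27 7 24
f 28 24 8
f 27 24 28
f 10 33 29
f 33 9 25
f 29 25 2
f 33 25 29
f 44 43 47
f 44 47 45
f 45 47 48
f 45 48 46
f 47 43 49
f 47 49 48
f 48 49 50
f 48 50 46
f 49 43 51
f 49 51 50
f 50 51 52
f 50 52 46
f 51 43 53
f 51 53 52
f 52 53 54
f 52 54 46
f 53 43 55
f 53 55 54
f 54 55 56
f 54 56 46
f 55 43 57
f 55 57 56
f 56 57 58
f 56 58 46
f 57 43 59
f 57 59 58
f 58 59 60
f 58 60 46
f 59 43 61
f 59 61 60
f 60 61 62
f 60 62 46
f 61 43 63
f 61 63 62
f 62 63 64
f 62 64 46
f 63 43 65
f 63 65 64
f 64 65 66
f 64 66 46
f 65 43 44
f 65 44 66
f 66 44 45
f 66 45 46
f 68 67 70
f 68 70 69
f 70 67 71
f 70 71 69
f 71 67 72
f 71 72 69
f 72 67 73
f 72 73 69
f 73 67 74
f 73 74 69
f 74 67 75
f 74 75 69
f 75 67 76
f 75 76 69
f 76 67 77
f 76 77 69
f 77 67 78
f 77 78 69
f 78 67 79
f 78 79 69
f 79 67 80
f 79 80 69
f 80 67 81
f 80 81 69
f 81 67 82
f 81 82 69
f 82 67 83
f 82 83 69
f 83 67 84
f 83 84 69
f 84 67 68
f 84 68 69
f 86 85 89
f 86 89 87
f 87 89 90
f 87 90 88
f 89 85 91
f 89 91 90
f 90 91 92
f 90 92 88
f 91 85 93
f 91 93 92
f 92 93 94
f 92 94 88
f 93 85 95
f 93 95 94
f 94 95 96
f 94 96 88
f 95 85 97
f 95 97 96
f 96 97 98
f 96 98 88
f 97 85 99
f 97 99 98
f 98 99 100
f 98 100 88
f 99 85 101
f 99 101 100
f 100 101 102
f 100 102 88
f 101 85 103
f 101 103 102
f 102 103 104
f 102 104 88
f 103 85 105
f 103 105 104
f 104 105 106
f 104 106 88
f 105 85 107
f 105 107 106
f 106 107 108
f 106 108 88
f 107 85 86
f 107 86 108
f 108 86 87
f 108 87 88



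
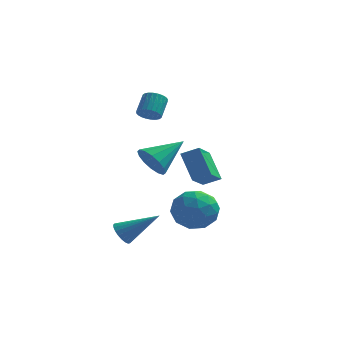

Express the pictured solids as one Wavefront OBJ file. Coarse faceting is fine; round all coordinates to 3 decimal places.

v 2.286 -2.861 -1.653
v 2.945 -1.897 -1.628
v 3.595 -3.783 -0.652
v 4.254 -2.819 -0.627
v 3.251 -2.857 -0.03
v 2.442 -2.287 -0.649
v 4.098 -3.393 -1.631
v 3.289 -2.823 -2.25
v 4.064 -2.226 -1.614
v 3.541 -1.895 -0.625
v 2.999 -3.785 -1.655
v 2.476 -3.454 -0.666
v 2.501 -2.298 -1.729
v 4.039 -3.382 -0.551
v 3.45 -3.404 -0.201
v 3.837 -2.838 -0.186
v 2.205 -2.527 -1.153
v 2.592 -1.961 -1.138
v 2.772 -2.525 -0.199
v 3.948 -3.719 -1.142
v 4.335 -3.153 -1.127
v 2.703 -2.842 -2.094
v 3.09 -2.276 -2.079
v 3.768 -3.155 -2.081
v 3.546 -1.925 -1.705
v 4.315 -2.467 -1.117
v 4.224 -2.804 -1.707
v 3.748 -2.47 -2.071
v 3.238 -1.731 -1.124
v 4.008 -2.272 -0.535
v 3.418 -2.294 -0.185
v 2.943 -1.96 -0.549
v 3.896 -1.924 -1.116
v 2.532 -3.408 -1.745
v 3.302 -3.949 -1.156
v 3.597 -3.72 -1.731
v 3.122 -3.386 -2.095
v 2.225 -3.213 -1.163
v 2.994 -3.755 -0.575
v 2.792 -3.21 -0.209
v 2.316 -2.876 -0.573
v 2.644 -3.756 -1.164
v 0.147 2.182 2.773
v 0.407 2.538 2.338
v 0.534 3.415 3.132
v 0.273 3.058 3.567
v 0.173 2.595 2.312
v 0.3 3.472 3.106
v -0.064 2.59 2.356
v 0.062 3.466 3.151
v -0.27 2.522 2.464
v -0.143 3.398 3.259
v -0.412 2.402 2.619
v -0.285 3.279 3.413
v -0.469 2.249 2.797
v -0.342 3.125 3.592
v -0.433 2.085 2.972
v -0.306 2.962 3.766
v -0.308 1.936 3.116
v -0.181 2.813 3.91
v -0.114 1.825 3.208
v 0.013 2.702 4.002
v 0.12 1.768 3.234
v 0.247 2.645 4.028
v 0.358 1.774 3.189
v 0.484 2.65 3.984
v 0.563 1.842 3.081
v 0.69 2.718 3.876
v 0.705 1.961 2.927
v 0.832 2.838 3.721
v 0.762 2.115 2.748
v 0.889 2.991 3.543
v 0.726 2.278 2.574
v 0.853 3.155 3.368
v 0.601 2.427 2.43
v 0.728 3.304 3.224
v 0.101 -3.52 -2.586
v 0.482 -3.594 -3.12
v 1.759 -3.3 -1.434
v 0.442 -3.322 -3.115
v 0.344 -3.085 -3.018
v 0.203 -2.923 -2.847
v 0.045 -2.864 -2.63
v -0.103 -2.919 -2.406
v -0.216 -3.078 -2.213
v -0.275 -3.313 -2.084
v -0.268 -3.584 -2.042
v -0.197 -3.844 -2.094
v -0.075 -4.048 -2.231
v 0.078 -4.161 -2.429
v 0.235 -4.163 -2.654
v 0.368 -4.054 -2.868
v 0.456 -3.852 -3.032
v 3.076 -2.467 0.515
v 2.385 -1.66 1.791
v 3.286 -0.941 -0.336
v 2.595 -0.134 0.939
v 3.905 -2.366 0.901
v 3.214 -1.559 2.176
v 4.115 -0.84 0.049
v 3.424 -0.033 1.325
v 0.387 1.562 -0.067
v 1.129 1.219 -0.59
v 1.673 2.858 0.907
v 0.946 1.601 -0.859
v 0.614 1.974 -0.915
v 0.221 2.235 -0.745
v -0.128 2.316 -0.393
v -0.338 2.195 0.047
v -0.355 1.904 0.455
v -0.172 1.522 0.724
v 0.16 1.149 0.781
v 0.553 0.888 0.611
v 0.902 0.807 0.259
v 1.112 0.928 -0.181
f 1 38 17
f 38 12 41
f 17 41 6
f 38 41 17
f 1 17 13
f 17 6 18
f 13 18 2
f 17 18 13
f 1 13 22
f 13 2 23
f 22 23 8
f 13 23 22
f 1 22 34
f 22 8 37
f 34 37 11
f 22 37 34
f 1 34 38
f 34 11 42
f 38 42 12
f 34 42 38
f 2 18 29
f 18 6 32
f 29 32 10
f 18 32 29
f 6 41 19
f 41 12 40
f 19 40 5
f 41 40 19
f 12 42 39
f 42 11 35
f 39 35 3
f 42 35 39
f 11 37 36
f 37 8 24
f 36 24 7
f 37 24 36
f 8 23 28
f 23 2 25
f 28 25 9
f 23 25 28
f 4 30 16
f 30 10 31
f 16 31 5
f 30 31 16
f 4 16 14
f 16 5 15
f 14 15 3
f 16 15 14
f 4 14 21
f 14 3 20
f 21 20 7
f 14 20 21
f 4 21 26
f 21 7 27
f 26 27 9
f 21 27 26
f 4 26 30
f 26 9 33
f 30 33 10
f 26 33 30
f 5 31 19
f 31 10 32
f 19 32 6
f 31 32 19
f 3 15 39
f 15 5 40
f 39 40 12
f 15 40 39
f 7 20 36
f 20 3 35
f 36 35 11
f 20 35 36
f 9 27 28
f 27 7 24
f 28 24 8
f 27 24 28
f 10 33 29
f 33 9 25
f 29 25 2
f 33 25 29
f 44 43 47
f 44 47 45
f 45 47 48
f 45 48 46
f 47 43 49
f 47 49 48
f 48 49 50
f 48 50 46
f 49 43 51
f 49 51 50
f 50 51 52
f 50 52 46
f 51 43 53
f 51 53 52
f 52 53 54
f 52 54 46
f 53 43 55
f 53 55 54
f 54 55 56
f 54 56 46
f 55 43 57
f 55 57 56
f 56 57 58
f 56 58 46
f 57 43 59
f 57 59 58
f 58 59 60
f 58 60 46
f 59 43 61
f 59 61 60
f 60 61 62
f 60 62 46
f 61 43 63
f 61 63 62
f 62 63 64
f 62 64 46
f 63 43 65
f 63 65 64
f 64 65 66
f 64 66 46
f 65 43 67
f 65 67 66
f 66 67 68
f 66 68 46
f 67 43 69
f 67 69 68
f 68 69 70
f 68 70 46
f 69 43 71
f 69 71 70
f 70 71 72
f 70 72 46
f 71 43 73
f 71 73 72
f 72 73 74
f 72 74 46
f 73 43 75
f 73 75 74
f 74 75 76
f 74 76 46
f 75 43 44
f 75 44 76
f 76 44 45
f 76 45 46
f 78 77 80
f 78 80 79
f 80 77 81
f 80 81 79
f 81 77 82
f 81 82 79
f 82 77 83
f 82 83 79
f 83 77 84
f 83 84 79
f 84 77 85
f 84 85 79
f 85 77 86
f 85 86 79
f 86 77 87
f 86 87 79
f 87 77 88
f 87 88 79
f 88 77 89
f 88 89 79
f 89 77 90
f 89 90 79
f 90 77 91
f 90 91 79
f 91 77 92
f 91 92 79
f 92 77 93
f 92 93 79
f 93 77 78
f 93 78 79
f 95 97 94
f 98 95 94
f 94 97 96
f 96 98 94
f 95 101 97
f 99 95 98
f 99 101 95
f 97 101 96
f 100 98 96
f 96 101 100
f 100 99 98
f 101 99 100
f 103 102 105
f 103 105 104
f 105 102 106
f 105 106 104
f 106 102 107
f 106 107 104
f 107 102 108
f 107 108 104
f 108 102 109
f 108 109 104
f 109 102 110
f 109 110 104
f 110 102 111
f 110 111 104
f 111 102 112
f 111 112 104
f 112 102 113
f 112 113 104
f 113 102 114
f 113 114 104
f 114 102 115
f 114 115 104
f 115 102 103
f 115 103 104

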